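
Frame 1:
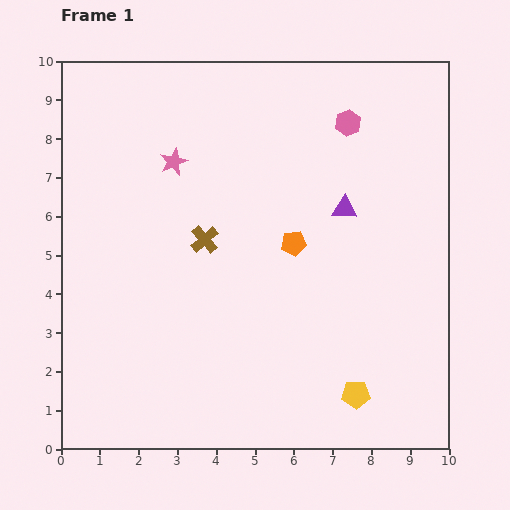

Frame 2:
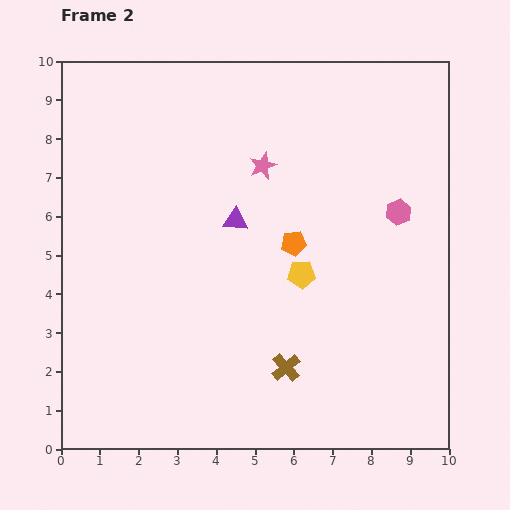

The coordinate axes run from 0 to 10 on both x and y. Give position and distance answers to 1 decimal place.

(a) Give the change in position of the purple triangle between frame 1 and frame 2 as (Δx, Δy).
(-2.8, -0.3)

The purple triangle was at (7.3, 6.2) in frame 1 and (4.5, 5.9) in frame 2.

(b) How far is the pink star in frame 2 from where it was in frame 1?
2.3

The pink star moved from (2.9, 7.4) to (5.2, 7.3), a distance of √(2.3² + 0.1²) ≈ 2.3.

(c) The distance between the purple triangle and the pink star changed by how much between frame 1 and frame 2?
-3.0

Distance in frame 1: 4.6. Distance in frame 2: 1.6.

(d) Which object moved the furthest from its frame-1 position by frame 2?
the brown cross

(moved 3.9; next 3.4)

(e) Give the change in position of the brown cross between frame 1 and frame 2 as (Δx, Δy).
(2.1, -3.3)

The brown cross was at (3.7, 5.4) in frame 1 and (5.8, 2.1) in frame 2.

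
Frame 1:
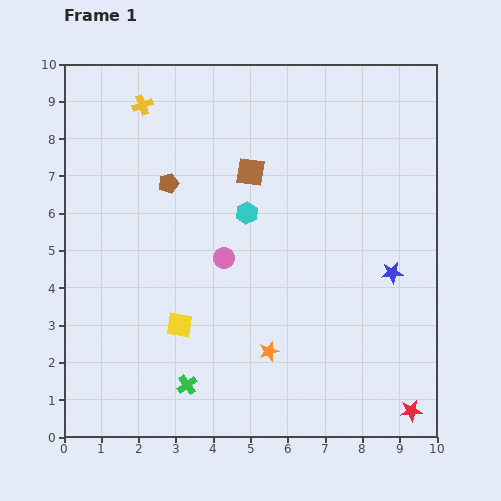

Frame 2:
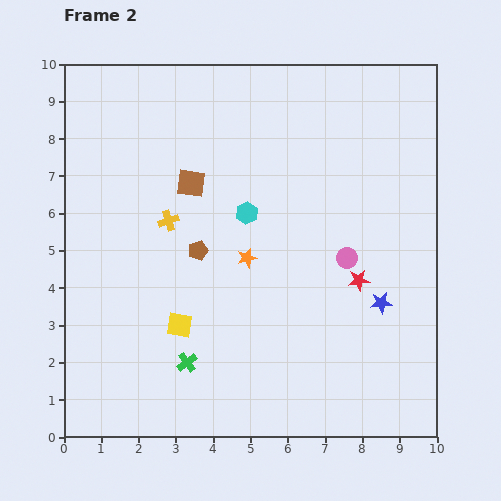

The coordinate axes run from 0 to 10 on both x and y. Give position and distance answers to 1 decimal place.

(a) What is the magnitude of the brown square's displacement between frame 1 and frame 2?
1.6

The brown square moved from (5.0, 7.1) to (3.4, 6.8), a distance of √(1.6² + 0.3²) ≈ 1.6.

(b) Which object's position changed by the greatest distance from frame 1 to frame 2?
the red star

(moved 3.8; next 3.3)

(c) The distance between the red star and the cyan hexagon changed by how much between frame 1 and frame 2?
-3.4

Distance in frame 1: 6.9. Distance in frame 2: 3.5.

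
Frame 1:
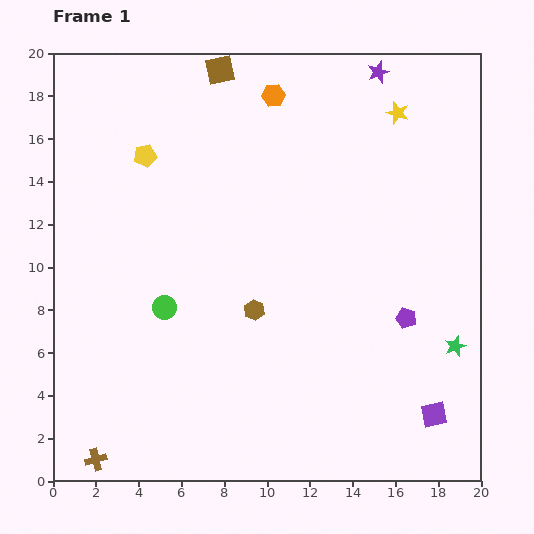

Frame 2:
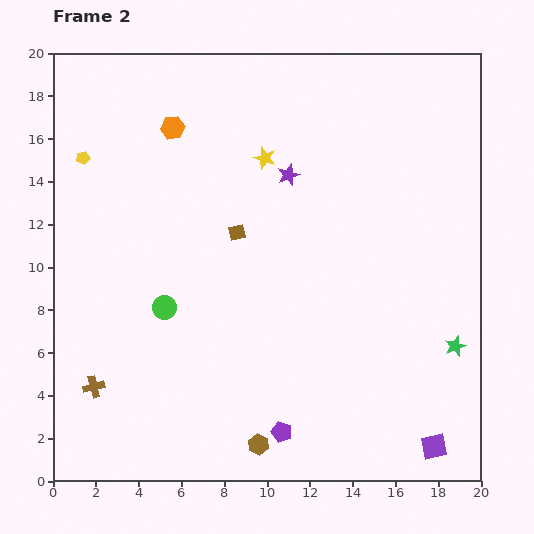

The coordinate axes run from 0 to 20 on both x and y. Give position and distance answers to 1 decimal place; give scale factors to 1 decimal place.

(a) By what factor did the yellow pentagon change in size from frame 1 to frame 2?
0.6×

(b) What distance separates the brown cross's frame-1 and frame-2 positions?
3.4

The brown cross moved from (2.0, 1.0) to (1.9, 4.4), a distance of √(0.1² + 3.4²) ≈ 3.4.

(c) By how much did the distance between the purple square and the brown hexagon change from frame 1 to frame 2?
-1.5

Distance in frame 1: 9.7. Distance in frame 2: 8.2.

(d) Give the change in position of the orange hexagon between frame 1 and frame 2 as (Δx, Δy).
(-4.7, -1.5)

The orange hexagon was at (10.3, 18.0) in frame 1 and (5.6, 16.5) in frame 2.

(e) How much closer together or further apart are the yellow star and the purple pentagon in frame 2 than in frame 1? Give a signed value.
+3.2

Distance in frame 1: 9.6. Distance in frame 2: 12.8.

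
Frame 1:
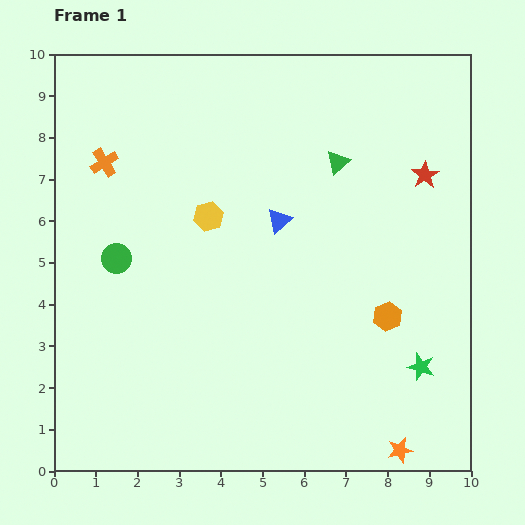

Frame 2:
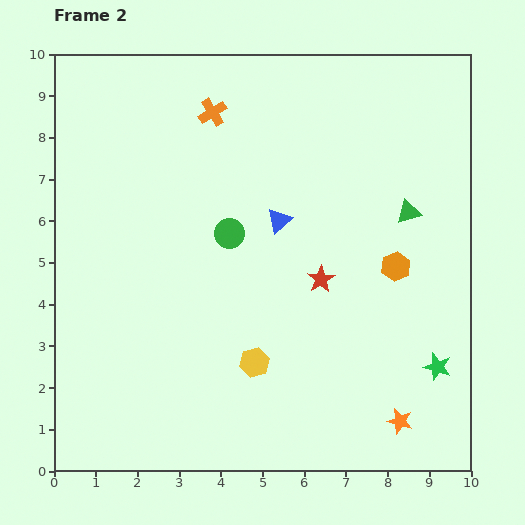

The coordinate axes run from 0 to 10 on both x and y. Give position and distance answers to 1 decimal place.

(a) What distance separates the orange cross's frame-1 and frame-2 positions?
2.9

The orange cross moved from (1.2, 7.4) to (3.8, 8.6), a distance of √(2.6² + 1.2²) ≈ 2.9.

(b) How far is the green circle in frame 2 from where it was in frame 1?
2.8

The green circle moved from (1.5, 5.1) to (4.2, 5.7), a distance of √(2.7² + 0.6²) ≈ 2.8.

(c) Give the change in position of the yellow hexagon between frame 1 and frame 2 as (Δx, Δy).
(1.1, -3.5)

The yellow hexagon was at (3.7, 6.1) in frame 1 and (4.8, 2.6) in frame 2.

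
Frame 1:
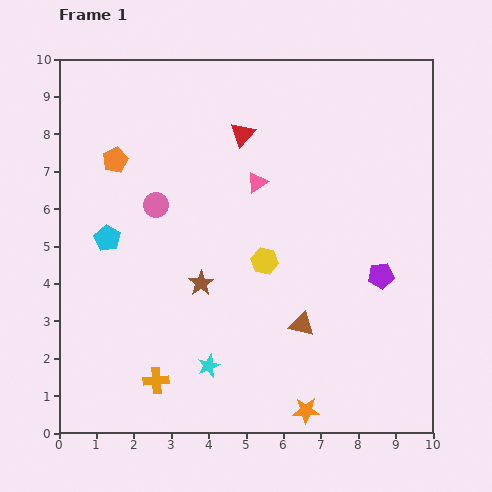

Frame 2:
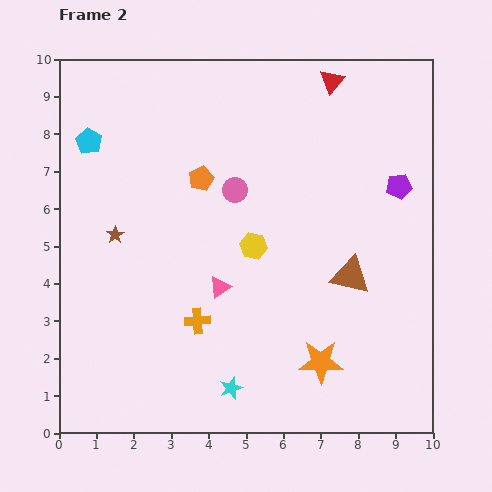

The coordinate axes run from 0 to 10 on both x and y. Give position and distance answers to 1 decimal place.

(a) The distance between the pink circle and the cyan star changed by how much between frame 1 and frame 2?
+0.8

Distance in frame 1: 4.5. Distance in frame 2: 5.3.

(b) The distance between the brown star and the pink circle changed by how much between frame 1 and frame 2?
+1.0

Distance in frame 1: 2.4. Distance in frame 2: 3.4.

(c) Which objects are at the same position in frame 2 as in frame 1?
none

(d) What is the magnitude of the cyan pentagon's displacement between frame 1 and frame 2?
2.6

The cyan pentagon moved from (1.3, 5.2) to (0.8, 7.8), a distance of √(0.5² + 2.6²) ≈ 2.6.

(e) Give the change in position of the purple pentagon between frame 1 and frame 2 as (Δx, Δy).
(0.5, 2.4)

The purple pentagon was at (8.6, 4.2) in frame 1 and (9.1, 6.6) in frame 2.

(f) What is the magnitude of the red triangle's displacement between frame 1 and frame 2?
2.8

The red triangle moved from (4.9, 8.0) to (7.3, 9.4), a distance of √(2.4² + 1.4²) ≈ 2.8.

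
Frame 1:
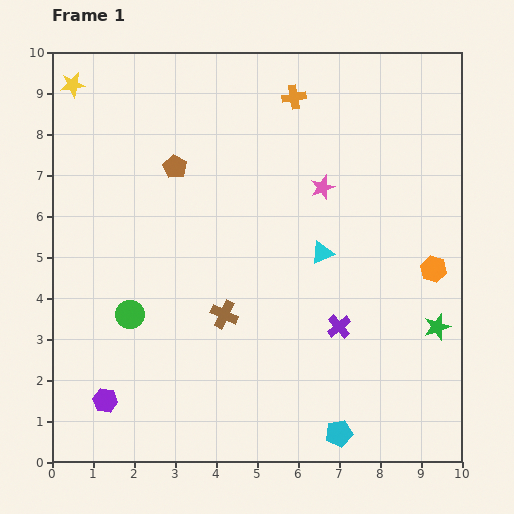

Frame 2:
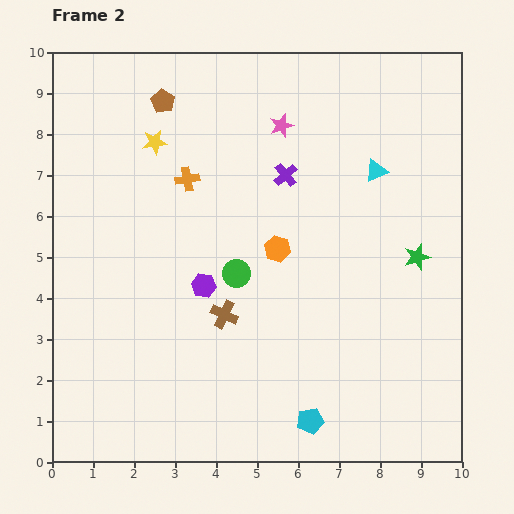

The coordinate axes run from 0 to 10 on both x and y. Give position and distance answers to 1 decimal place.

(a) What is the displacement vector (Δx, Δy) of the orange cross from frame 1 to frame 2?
(-2.6, -2.0)

The orange cross was at (5.9, 8.9) in frame 1 and (3.3, 6.9) in frame 2.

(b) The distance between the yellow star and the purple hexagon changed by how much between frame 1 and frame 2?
-4.0

Distance in frame 1: 7.7. Distance in frame 2: 3.7.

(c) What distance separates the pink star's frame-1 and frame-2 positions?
1.8

The pink star moved from (6.6, 6.7) to (5.6, 8.2), a distance of √(1.0² + 1.5²) ≈ 1.8.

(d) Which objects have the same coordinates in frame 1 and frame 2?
the brown cross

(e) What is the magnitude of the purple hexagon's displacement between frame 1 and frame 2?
3.7

The purple hexagon moved from (1.3, 1.5) to (3.7, 4.3), a distance of √(2.4² + 2.8²) ≈ 3.7.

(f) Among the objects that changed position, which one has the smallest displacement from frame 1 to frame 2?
the cyan pentagon

(moved 0.8)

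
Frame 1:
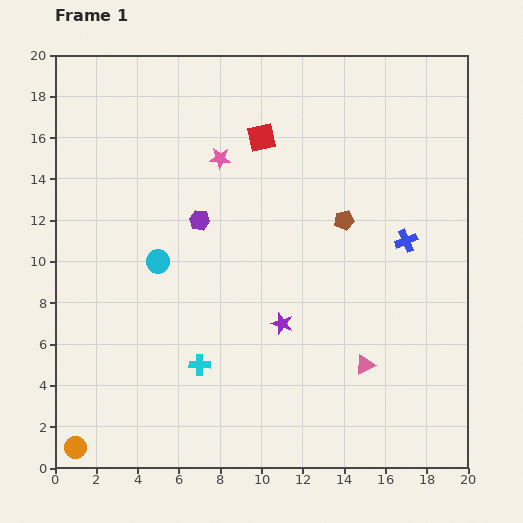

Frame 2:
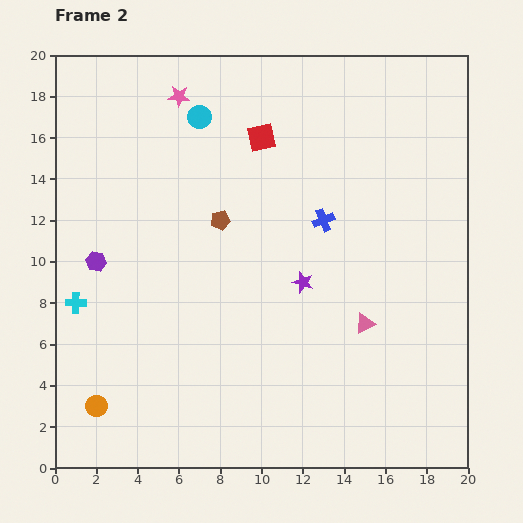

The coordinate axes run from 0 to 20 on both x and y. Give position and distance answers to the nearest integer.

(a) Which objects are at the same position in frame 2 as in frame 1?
the red square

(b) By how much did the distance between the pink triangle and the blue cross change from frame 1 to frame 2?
-1

Distance in frame 1: 6. Distance in frame 2: 5.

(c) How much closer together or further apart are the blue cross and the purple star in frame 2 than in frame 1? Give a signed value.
-4

Distance in frame 1: 7. Distance in frame 2: 3.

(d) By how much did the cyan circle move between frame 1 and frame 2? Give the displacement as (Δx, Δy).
(2, 7)

The cyan circle was at (5, 10) in frame 1 and (7, 17) in frame 2.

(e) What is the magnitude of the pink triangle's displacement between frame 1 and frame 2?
2

The pink triangle moved from (15, 5) to (15, 7), a distance of √(0² + 2²) ≈ 2.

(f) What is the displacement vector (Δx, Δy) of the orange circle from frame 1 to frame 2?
(1, 2)

The orange circle was at (1, 1) in frame 1 and (2, 3) in frame 2.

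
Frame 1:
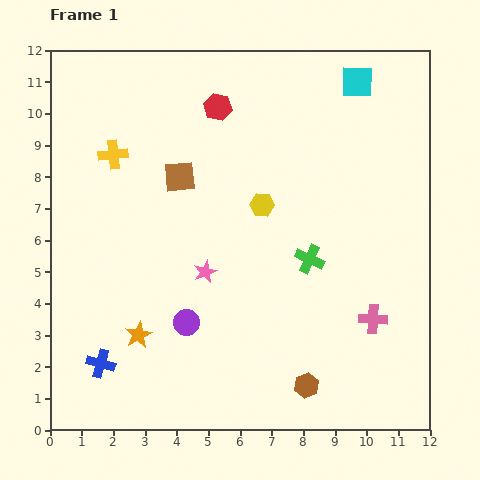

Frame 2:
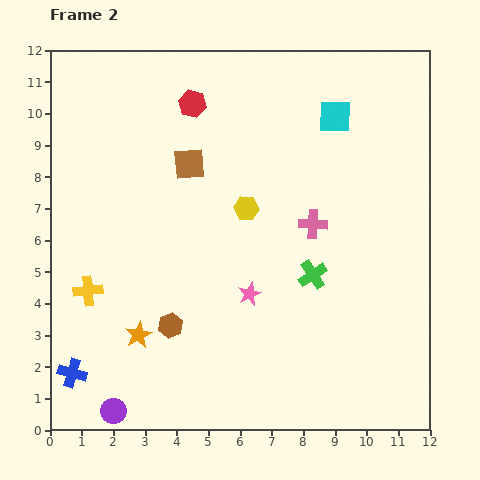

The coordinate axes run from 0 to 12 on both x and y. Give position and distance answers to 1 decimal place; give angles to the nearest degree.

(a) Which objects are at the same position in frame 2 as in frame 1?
the orange star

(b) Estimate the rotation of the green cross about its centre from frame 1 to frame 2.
32° clockwise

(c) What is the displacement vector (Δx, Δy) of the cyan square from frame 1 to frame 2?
(-0.7, -1.1)

The cyan square was at (9.7, 11.0) in frame 1 and (9.0, 9.9) in frame 2.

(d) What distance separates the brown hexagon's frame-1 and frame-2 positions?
4.7

The brown hexagon moved from (8.1, 1.4) to (3.8, 3.3), a distance of √(4.3² + 1.9²) ≈ 4.7.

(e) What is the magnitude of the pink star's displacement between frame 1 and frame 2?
1.6

The pink star moved from (4.9, 5.0) to (6.3, 4.3), a distance of √(1.4² + 0.7²) ≈ 1.6.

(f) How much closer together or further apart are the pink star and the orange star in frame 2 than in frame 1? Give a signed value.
+0.8

Distance in frame 1: 2.9. Distance in frame 2: 3.7.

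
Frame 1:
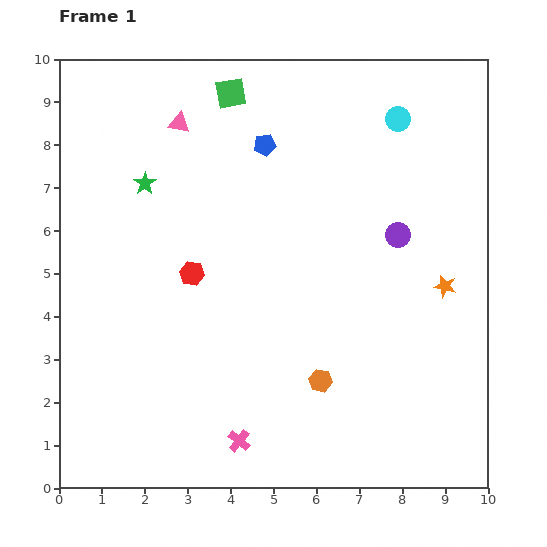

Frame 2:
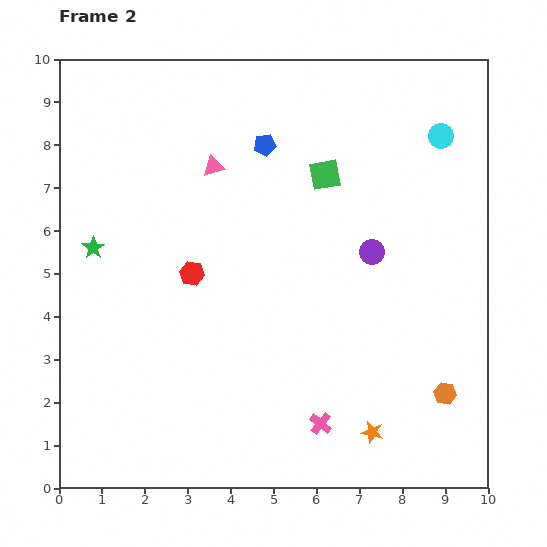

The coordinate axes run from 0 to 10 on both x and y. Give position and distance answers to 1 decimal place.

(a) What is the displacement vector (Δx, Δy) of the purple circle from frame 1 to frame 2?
(-0.6, -0.4)

The purple circle was at (7.9, 5.9) in frame 1 and (7.3, 5.5) in frame 2.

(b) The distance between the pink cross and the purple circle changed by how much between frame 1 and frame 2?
-1.9

Distance in frame 1: 6.1. Distance in frame 2: 4.2.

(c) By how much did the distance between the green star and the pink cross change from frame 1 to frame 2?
+0.3

Distance in frame 1: 6.4. Distance in frame 2: 6.7.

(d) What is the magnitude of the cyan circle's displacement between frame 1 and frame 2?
1.1

The cyan circle moved from (7.9, 8.6) to (8.9, 8.2), a distance of √(1.0² + 0.4²) ≈ 1.1.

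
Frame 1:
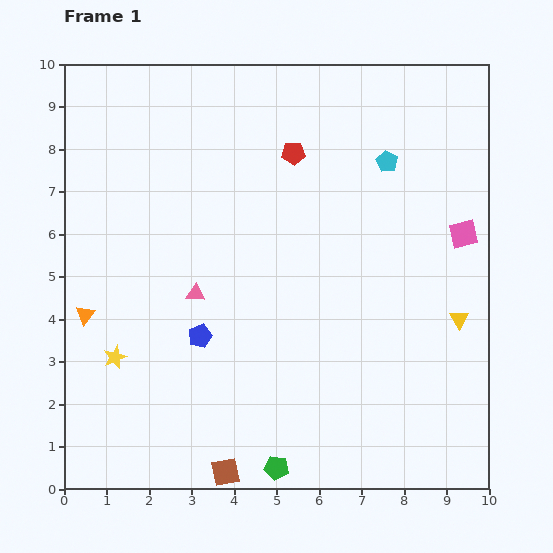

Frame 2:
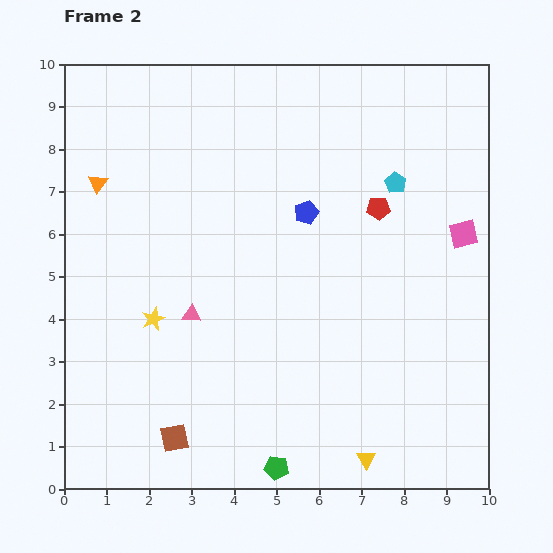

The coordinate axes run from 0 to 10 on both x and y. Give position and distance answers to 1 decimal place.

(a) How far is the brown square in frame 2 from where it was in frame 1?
1.4

The brown square moved from (3.8, 0.4) to (2.6, 1.2), a distance of √(1.2² + 0.8²) ≈ 1.4.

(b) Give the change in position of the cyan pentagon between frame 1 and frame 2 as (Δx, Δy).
(0.2, -0.5)

The cyan pentagon was at (7.6, 7.7) in frame 1 and (7.8, 7.2) in frame 2.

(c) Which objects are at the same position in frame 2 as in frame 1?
the pink square, the green pentagon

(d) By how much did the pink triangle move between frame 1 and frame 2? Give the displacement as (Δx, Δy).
(-0.1, -0.5)

The pink triangle was at (3.1, 4.6) in frame 1 and (3.0, 4.1) in frame 2.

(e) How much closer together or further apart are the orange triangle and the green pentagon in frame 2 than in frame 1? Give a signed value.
+2.1

Distance in frame 1: 5.8. Distance in frame 2: 7.9.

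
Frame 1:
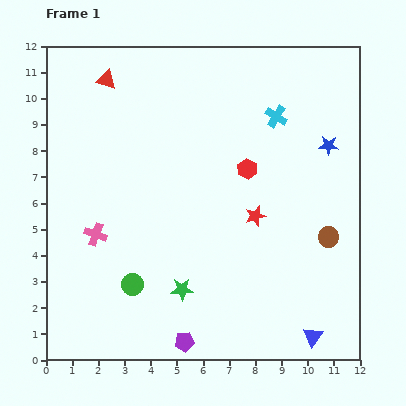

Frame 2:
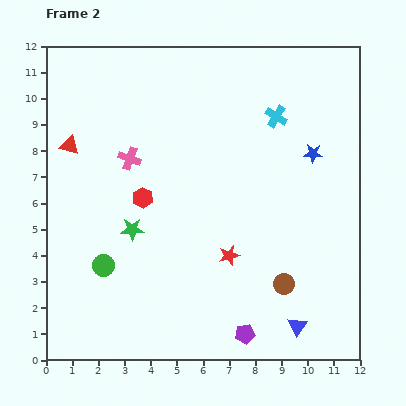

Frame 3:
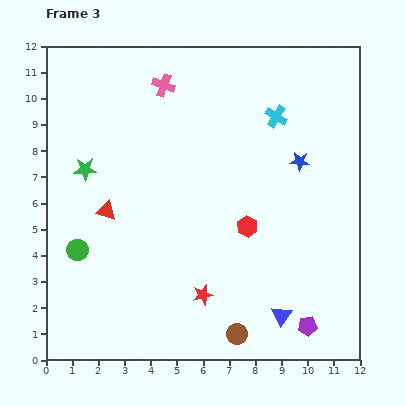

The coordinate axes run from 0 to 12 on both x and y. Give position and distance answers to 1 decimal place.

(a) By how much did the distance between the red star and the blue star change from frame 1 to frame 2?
+1.1

Distance in frame 1: 3.9. Distance in frame 2: 5.0.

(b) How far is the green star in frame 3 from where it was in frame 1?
5.9

The green star moved from (5.2, 2.7) to (1.5, 7.3), a distance of √(3.7² + 4.6²) ≈ 5.9.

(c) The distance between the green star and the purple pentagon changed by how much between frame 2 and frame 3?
+4.5

Distance in frame 2: 5.9. Distance in frame 3: 10.4.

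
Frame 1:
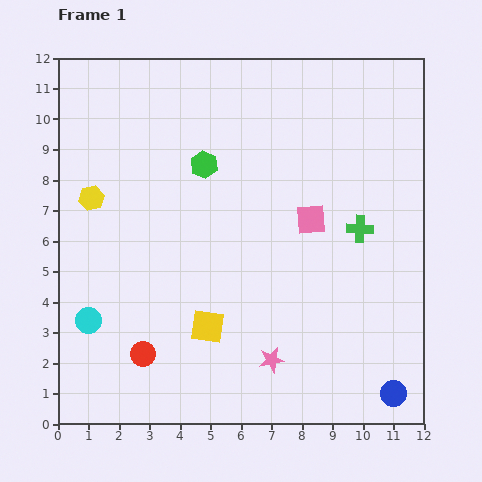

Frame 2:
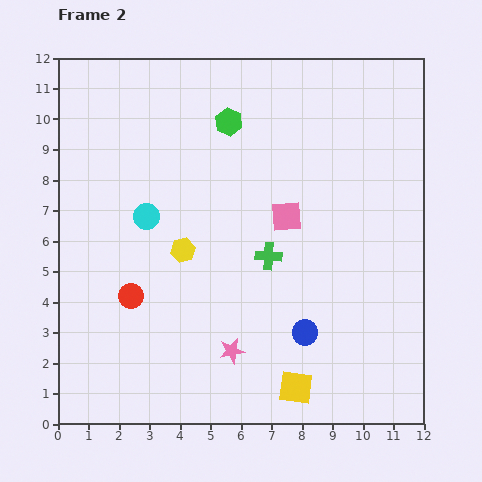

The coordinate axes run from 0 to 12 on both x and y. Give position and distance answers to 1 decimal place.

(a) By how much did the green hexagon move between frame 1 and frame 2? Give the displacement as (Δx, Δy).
(0.8, 1.4)

The green hexagon was at (4.8, 8.5) in frame 1 and (5.6, 9.9) in frame 2.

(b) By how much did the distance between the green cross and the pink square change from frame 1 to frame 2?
-0.2

Distance in frame 1: 1.6. Distance in frame 2: 1.4.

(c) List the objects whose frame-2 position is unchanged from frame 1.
none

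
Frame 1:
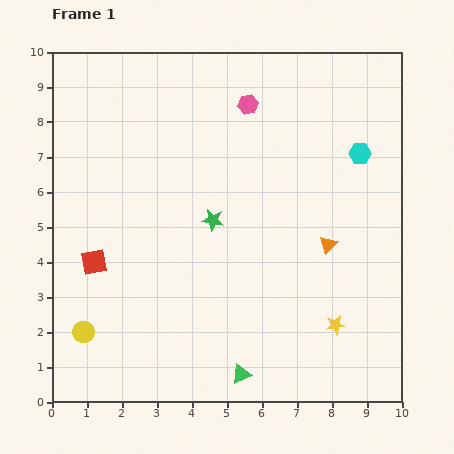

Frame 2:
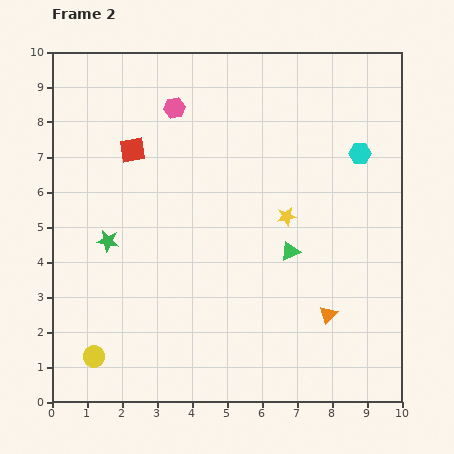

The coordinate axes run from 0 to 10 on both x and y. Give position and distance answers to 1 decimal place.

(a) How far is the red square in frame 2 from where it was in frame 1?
3.4

The red square moved from (1.2, 4.0) to (2.3, 7.2), a distance of √(1.1² + 3.2²) ≈ 3.4.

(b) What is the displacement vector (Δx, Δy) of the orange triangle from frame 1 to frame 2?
(0.0, -2.0)

The orange triangle was at (7.9, 4.5) in frame 1 and (7.9, 2.5) in frame 2.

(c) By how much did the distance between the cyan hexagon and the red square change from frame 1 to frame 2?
-1.7

Distance in frame 1: 8.2. Distance in frame 2: 6.5.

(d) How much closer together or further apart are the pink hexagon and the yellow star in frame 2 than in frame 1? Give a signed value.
-2.3

Distance in frame 1: 6.8. Distance in frame 2: 4.5.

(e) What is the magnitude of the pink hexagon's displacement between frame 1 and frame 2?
2.1

The pink hexagon moved from (5.6, 8.5) to (3.5, 8.4), a distance of √(2.1² + 0.1²) ≈ 2.1.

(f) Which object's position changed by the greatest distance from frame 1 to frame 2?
the green triangle

(moved 3.8; next 3.4)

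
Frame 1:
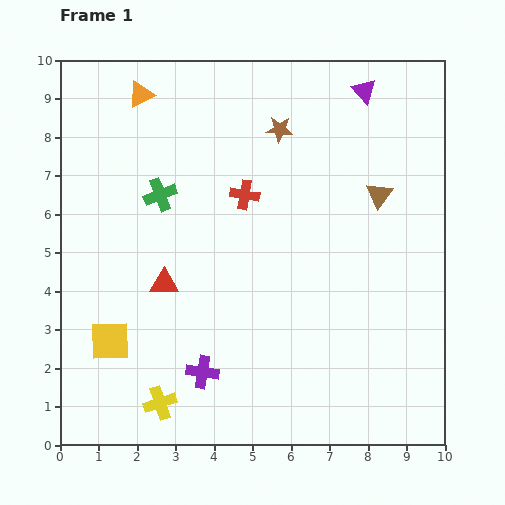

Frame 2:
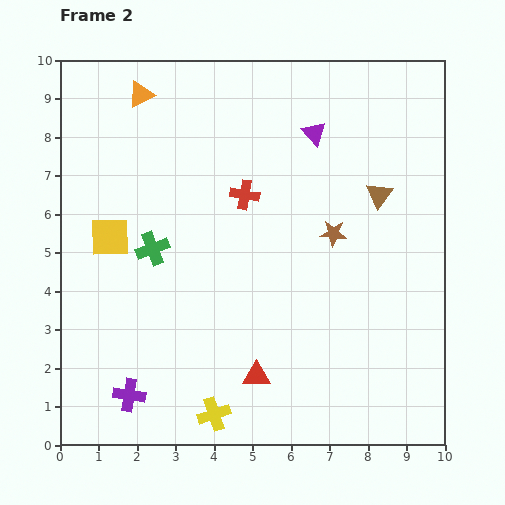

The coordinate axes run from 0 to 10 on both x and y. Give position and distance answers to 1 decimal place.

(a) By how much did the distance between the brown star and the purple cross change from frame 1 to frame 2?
+0.2

Distance in frame 1: 6.6. Distance in frame 2: 6.8.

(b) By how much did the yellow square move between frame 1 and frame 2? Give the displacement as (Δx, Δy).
(0.0, 2.7)

The yellow square was at (1.3, 2.7) in frame 1 and (1.3, 5.4) in frame 2.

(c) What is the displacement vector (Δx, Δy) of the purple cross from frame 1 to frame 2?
(-1.9, -0.6)

The purple cross was at (3.7, 1.9) in frame 1 and (1.8, 1.3) in frame 2.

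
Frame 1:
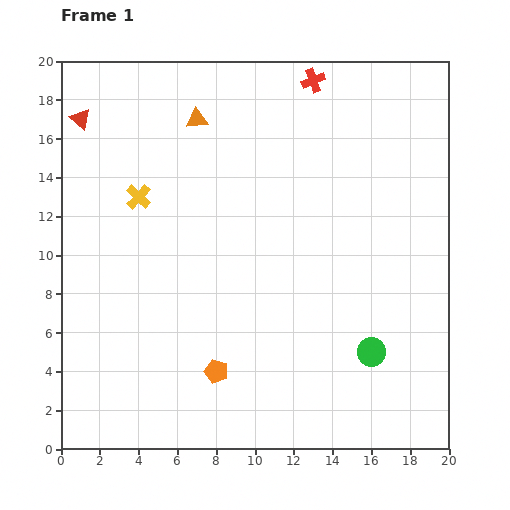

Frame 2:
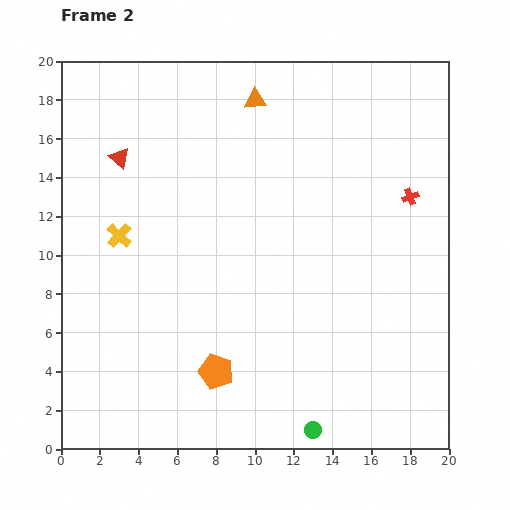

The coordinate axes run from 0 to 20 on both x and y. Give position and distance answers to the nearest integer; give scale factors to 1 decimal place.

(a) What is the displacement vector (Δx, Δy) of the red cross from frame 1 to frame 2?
(5, -6)

The red cross was at (13, 19) in frame 1 and (18, 13) in frame 2.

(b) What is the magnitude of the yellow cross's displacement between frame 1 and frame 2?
2

The yellow cross moved from (4, 13) to (3, 11), a distance of √(1² + 2²) ≈ 2.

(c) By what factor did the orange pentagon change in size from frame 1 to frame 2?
1.4×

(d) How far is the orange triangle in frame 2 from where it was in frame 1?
3

The orange triangle moved from (7, 17) to (10, 18), a distance of √(3² + 1²) ≈ 3.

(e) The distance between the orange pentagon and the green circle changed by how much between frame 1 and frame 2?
-2

Distance in frame 1: 8. Distance in frame 2: 6.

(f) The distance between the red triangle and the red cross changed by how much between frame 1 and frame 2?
+3

Distance in frame 1: 12. Distance in frame 2: 15.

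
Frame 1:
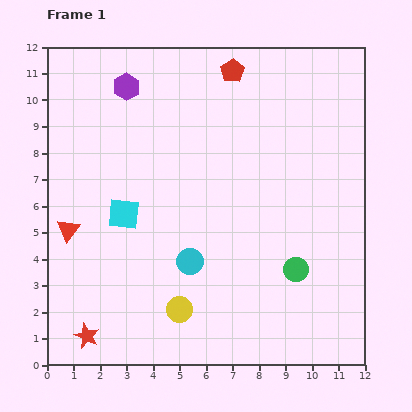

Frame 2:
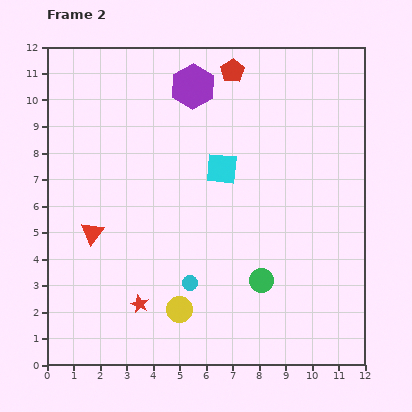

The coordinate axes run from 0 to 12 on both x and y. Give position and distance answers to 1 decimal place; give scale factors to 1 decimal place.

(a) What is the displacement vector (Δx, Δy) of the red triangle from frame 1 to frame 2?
(0.9, -0.1)

The red triangle was at (0.8, 5.1) in frame 1 and (1.7, 5.0) in frame 2.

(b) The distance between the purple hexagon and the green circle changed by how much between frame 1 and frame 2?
-1.7

Distance in frame 1: 9.4. Distance in frame 2: 7.7.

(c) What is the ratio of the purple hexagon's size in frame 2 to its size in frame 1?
1.6×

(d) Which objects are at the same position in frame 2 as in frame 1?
the yellow circle, the red pentagon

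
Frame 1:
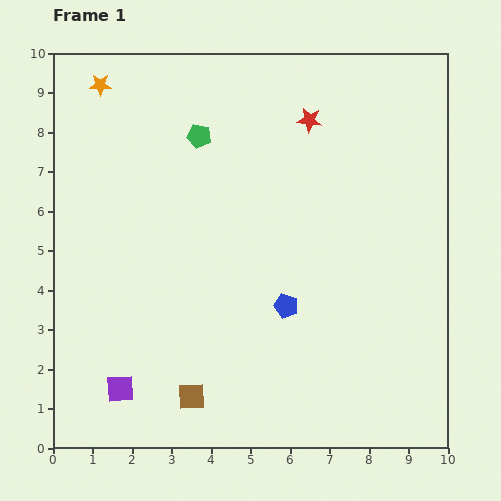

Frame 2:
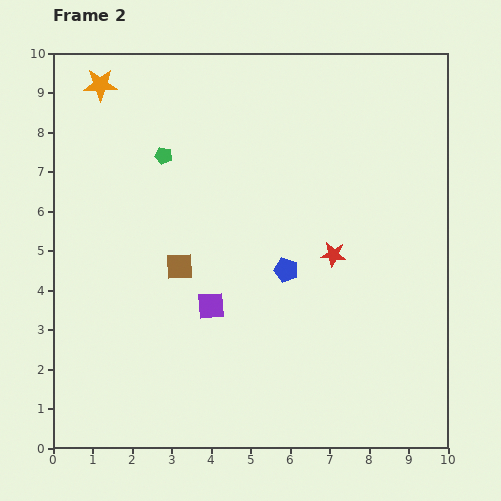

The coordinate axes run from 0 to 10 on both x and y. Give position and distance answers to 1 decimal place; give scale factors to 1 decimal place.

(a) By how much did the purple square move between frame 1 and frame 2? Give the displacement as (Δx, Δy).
(2.3, 2.1)

The purple square was at (1.7, 1.5) in frame 1 and (4.0, 3.6) in frame 2.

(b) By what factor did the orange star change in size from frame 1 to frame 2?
1.5×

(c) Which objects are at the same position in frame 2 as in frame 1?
the orange star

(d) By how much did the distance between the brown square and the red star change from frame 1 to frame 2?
-3.7

Distance in frame 1: 7.6. Distance in frame 2: 3.9.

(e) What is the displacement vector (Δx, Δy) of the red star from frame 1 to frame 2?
(0.6, -3.4)

The red star was at (6.5, 8.3) in frame 1 and (7.1, 4.9) in frame 2.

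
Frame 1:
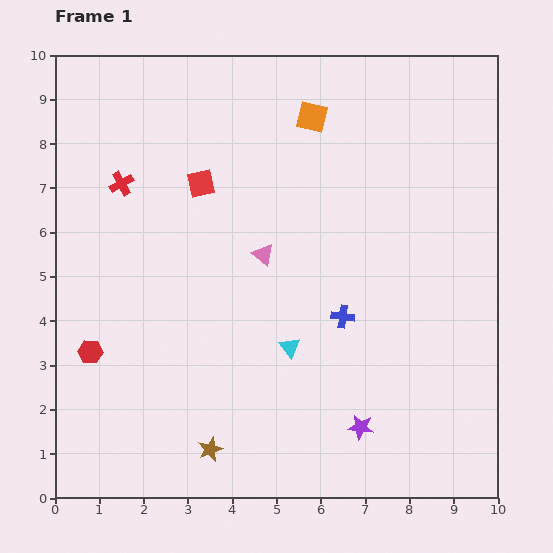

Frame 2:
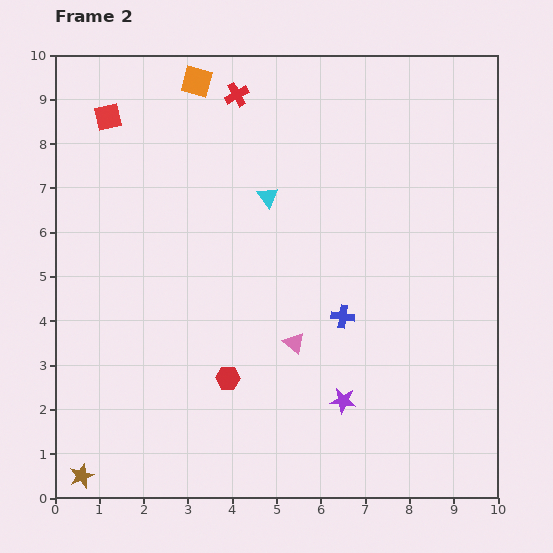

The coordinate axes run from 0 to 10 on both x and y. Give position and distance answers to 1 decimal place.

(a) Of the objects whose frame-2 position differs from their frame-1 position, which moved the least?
the purple star

(moved 0.7)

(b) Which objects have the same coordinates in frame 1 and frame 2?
the blue cross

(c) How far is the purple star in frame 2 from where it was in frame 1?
0.7

The purple star moved from (6.9, 1.6) to (6.5, 2.2), a distance of √(0.4² + 0.6²) ≈ 0.7.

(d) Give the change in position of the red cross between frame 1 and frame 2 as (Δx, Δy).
(2.6, 2.0)

The red cross was at (1.5, 7.1) in frame 1 and (4.1, 9.1) in frame 2.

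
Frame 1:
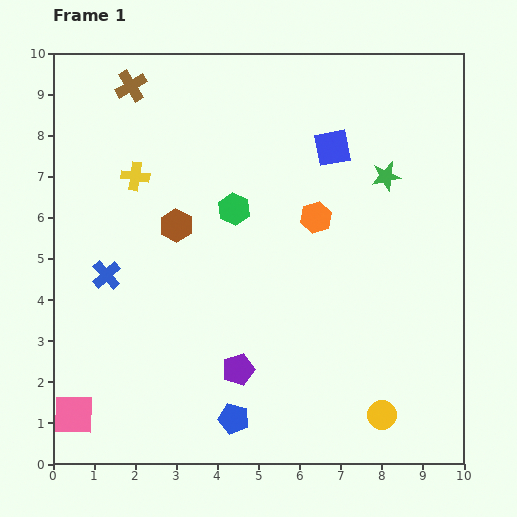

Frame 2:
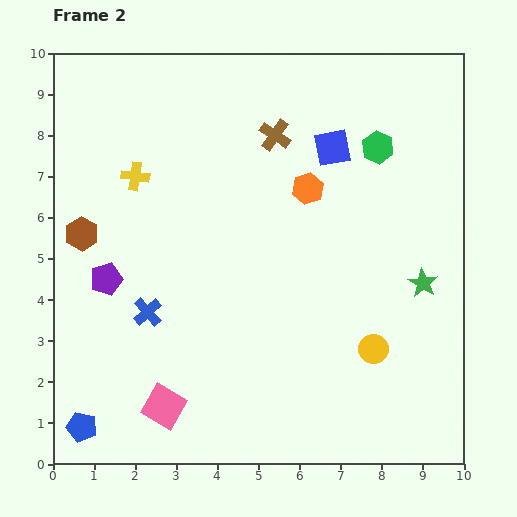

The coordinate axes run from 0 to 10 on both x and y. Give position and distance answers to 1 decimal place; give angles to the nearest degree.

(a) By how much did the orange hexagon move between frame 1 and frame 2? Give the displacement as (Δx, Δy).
(-0.2, 0.7)

The orange hexagon was at (6.4, 6.0) in frame 1 and (6.2, 6.7) in frame 2.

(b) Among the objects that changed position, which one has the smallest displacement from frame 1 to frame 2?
the orange hexagon

(moved 0.7)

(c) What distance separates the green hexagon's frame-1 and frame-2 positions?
3.8

The green hexagon moved from (4.4, 6.2) to (7.9, 7.7), a distance of √(3.5² + 1.5²) ≈ 3.8.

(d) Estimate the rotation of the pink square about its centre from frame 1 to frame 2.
29° clockwise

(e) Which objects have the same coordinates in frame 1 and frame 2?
the yellow cross, the blue square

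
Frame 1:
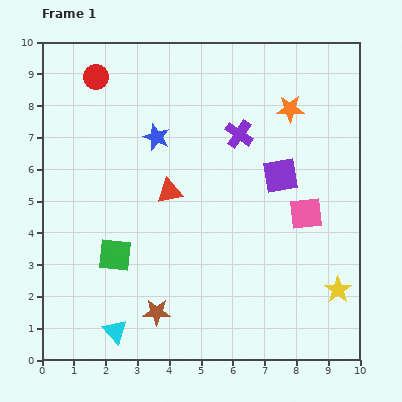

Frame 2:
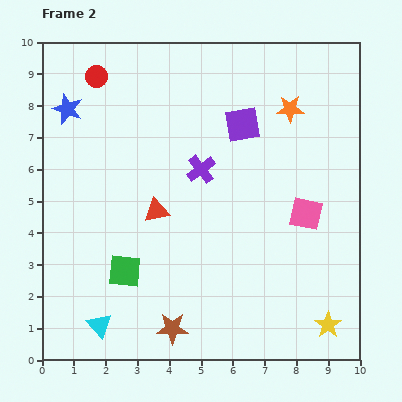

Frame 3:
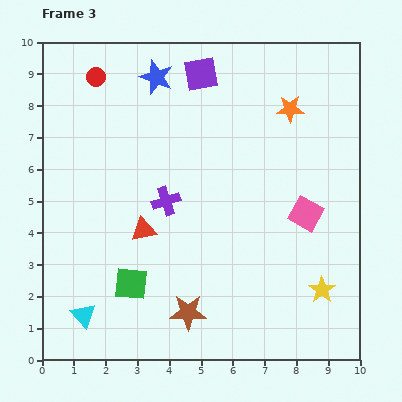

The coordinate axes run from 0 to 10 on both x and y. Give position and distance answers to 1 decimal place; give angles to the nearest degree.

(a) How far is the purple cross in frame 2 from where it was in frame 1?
1.6

The purple cross moved from (6.2, 7.1) to (5.0, 6.0), a distance of √(1.2² + 1.1²) ≈ 1.6.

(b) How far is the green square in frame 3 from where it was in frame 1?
1.0

The green square moved from (2.3, 3.3) to (2.8, 2.4), a distance of √(0.5² + 0.9²) ≈ 1.0.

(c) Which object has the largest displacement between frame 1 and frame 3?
the purple square

(moved 4.1; next 3.1)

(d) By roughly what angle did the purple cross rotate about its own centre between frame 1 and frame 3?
39° clockwise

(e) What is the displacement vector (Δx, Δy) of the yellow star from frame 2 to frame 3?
(-0.2, 1.1)

The yellow star was at (9.0, 1.1) in frame 2 and (8.8, 2.2) in frame 3.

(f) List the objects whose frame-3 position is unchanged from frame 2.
the red circle, the orange star, the pink square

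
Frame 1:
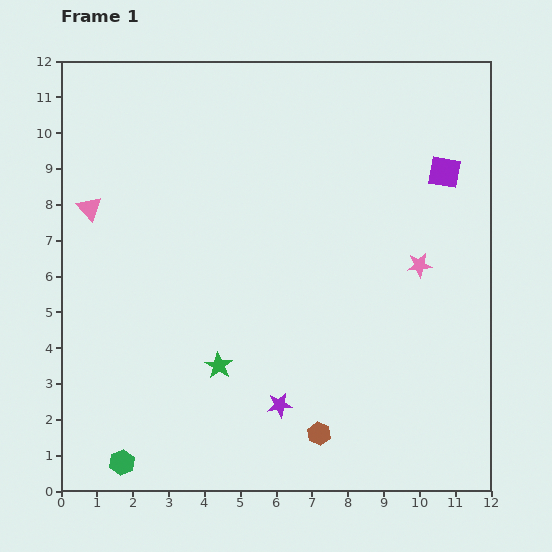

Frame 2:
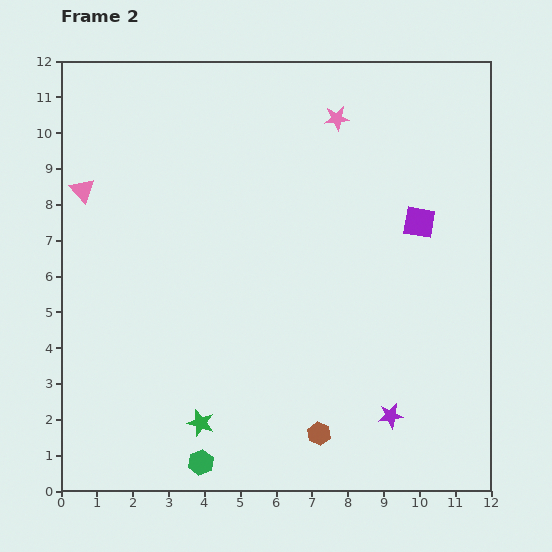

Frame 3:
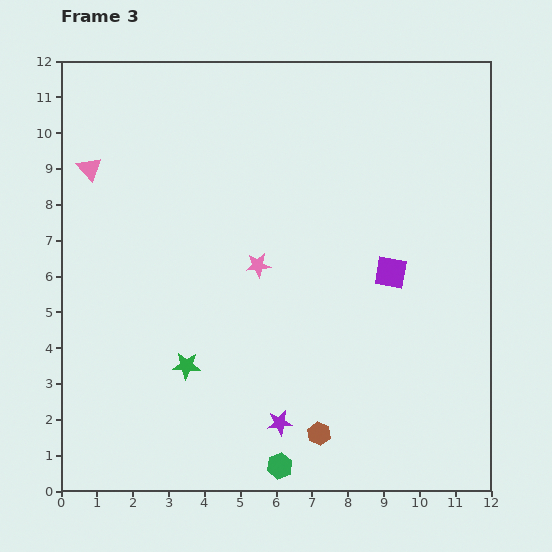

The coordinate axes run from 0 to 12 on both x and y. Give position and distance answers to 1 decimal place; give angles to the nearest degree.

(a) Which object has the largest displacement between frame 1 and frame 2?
the pink star

(moved 4.7; next 3.1)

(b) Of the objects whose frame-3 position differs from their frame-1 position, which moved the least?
the purple star

(moved 0.5)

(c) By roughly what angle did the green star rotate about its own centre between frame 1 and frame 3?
30° counter-clockwise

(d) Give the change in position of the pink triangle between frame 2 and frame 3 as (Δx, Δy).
(0.2, 0.6)

The pink triangle was at (0.6, 8.4) in frame 2 and (0.8, 9.0) in frame 3.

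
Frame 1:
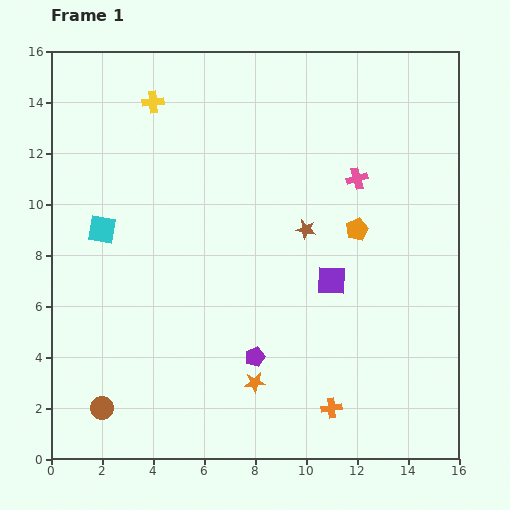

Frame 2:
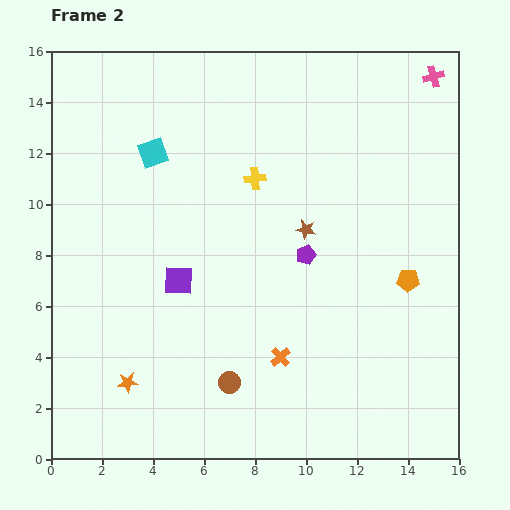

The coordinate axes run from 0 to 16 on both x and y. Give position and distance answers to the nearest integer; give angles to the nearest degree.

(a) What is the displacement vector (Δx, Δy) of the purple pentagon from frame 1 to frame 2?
(2, 4)

The purple pentagon was at (8, 4) in frame 1 and (10, 8) in frame 2.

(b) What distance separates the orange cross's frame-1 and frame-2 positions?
3

The orange cross moved from (11, 2) to (9, 4), a distance of √(2² + 2²) ≈ 3.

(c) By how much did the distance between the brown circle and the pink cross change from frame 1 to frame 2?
+1

Distance in frame 1: 13. Distance in frame 2: 14.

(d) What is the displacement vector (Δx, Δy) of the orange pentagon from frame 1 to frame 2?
(2, -2)

The orange pentagon was at (12, 9) in frame 1 and (14, 7) in frame 2.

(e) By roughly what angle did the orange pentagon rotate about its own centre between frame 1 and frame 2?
26° clockwise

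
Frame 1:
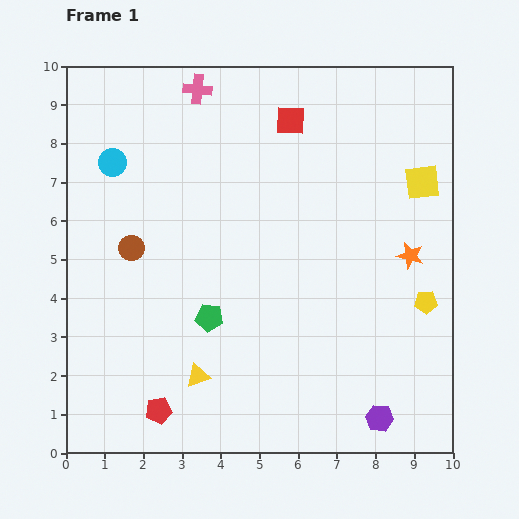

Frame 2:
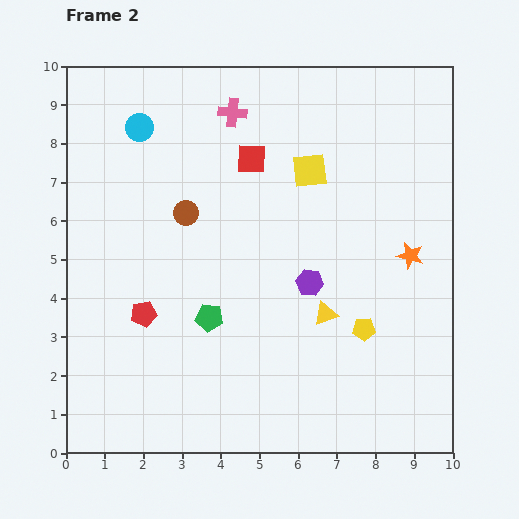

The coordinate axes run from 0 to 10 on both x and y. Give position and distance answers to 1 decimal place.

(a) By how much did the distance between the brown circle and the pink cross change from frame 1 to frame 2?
-1.5

Distance in frame 1: 4.4. Distance in frame 2: 2.9.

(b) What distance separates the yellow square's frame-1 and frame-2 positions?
2.9

The yellow square moved from (9.2, 7.0) to (6.3, 7.3), a distance of √(2.9² + 0.3²) ≈ 2.9.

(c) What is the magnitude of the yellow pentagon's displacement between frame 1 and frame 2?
1.7

The yellow pentagon moved from (9.3, 3.9) to (7.7, 3.2), a distance of √(1.6² + 0.7²) ≈ 1.7.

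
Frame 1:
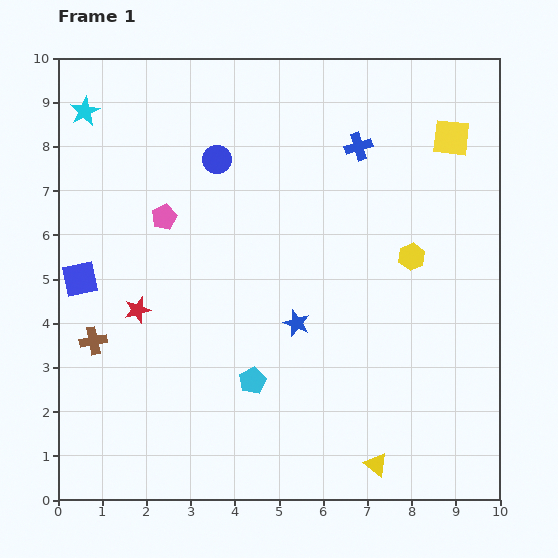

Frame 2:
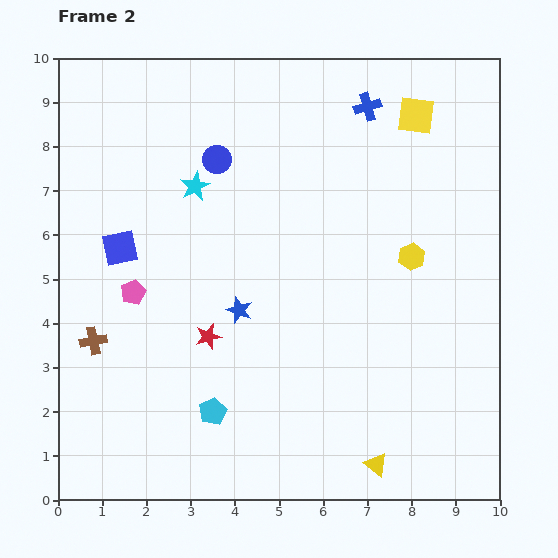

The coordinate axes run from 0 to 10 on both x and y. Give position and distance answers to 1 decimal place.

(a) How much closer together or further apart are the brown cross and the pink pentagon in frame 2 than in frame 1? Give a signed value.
-1.8

Distance in frame 1: 3.2. Distance in frame 2: 1.4.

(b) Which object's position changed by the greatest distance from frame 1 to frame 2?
the cyan star

(moved 3.0; next 1.8)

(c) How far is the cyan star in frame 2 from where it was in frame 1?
3.0

The cyan star moved from (0.6, 8.8) to (3.1, 7.1), a distance of √(2.5² + 1.7²) ≈ 3.0.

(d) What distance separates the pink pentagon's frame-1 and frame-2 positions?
1.8

The pink pentagon moved from (2.4, 6.4) to (1.7, 4.7), a distance of √(0.7² + 1.7²) ≈ 1.8.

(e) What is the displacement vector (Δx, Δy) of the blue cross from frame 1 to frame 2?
(0.2, 0.9)

The blue cross was at (6.8, 8.0) in frame 1 and (7.0, 8.9) in frame 2.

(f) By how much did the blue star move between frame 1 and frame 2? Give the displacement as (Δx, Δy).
(-1.3, 0.3)

The blue star was at (5.4, 4.0) in frame 1 and (4.1, 4.3) in frame 2.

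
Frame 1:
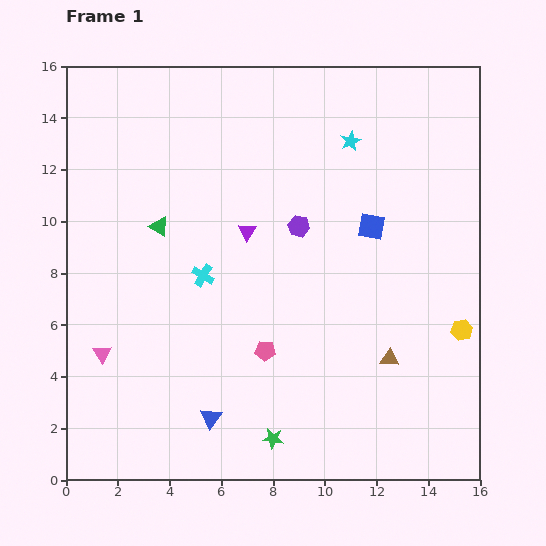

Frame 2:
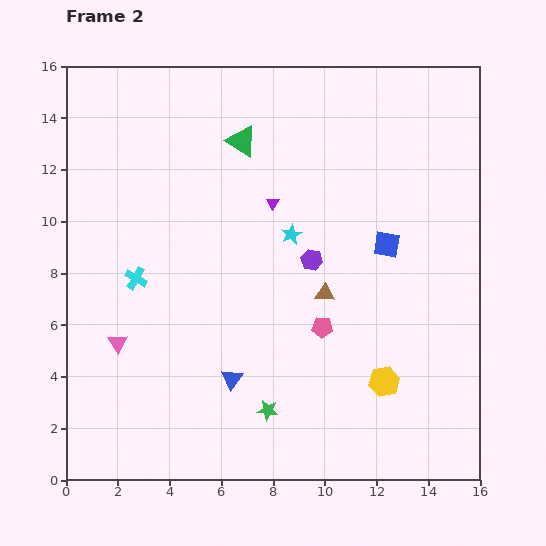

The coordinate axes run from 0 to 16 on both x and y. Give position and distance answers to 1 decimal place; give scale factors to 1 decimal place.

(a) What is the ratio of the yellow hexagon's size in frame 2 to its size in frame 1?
1.4×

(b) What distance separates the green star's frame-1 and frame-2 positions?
1.1

The green star moved from (8.0, 1.6) to (7.8, 2.7), a distance of √(0.2² + 1.1²) ≈ 1.1.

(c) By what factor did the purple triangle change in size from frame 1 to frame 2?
0.7×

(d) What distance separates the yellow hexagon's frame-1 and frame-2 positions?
3.6

The yellow hexagon moved from (15.3, 5.8) to (12.3, 3.8), a distance of √(3.0² + 2.0²) ≈ 3.6.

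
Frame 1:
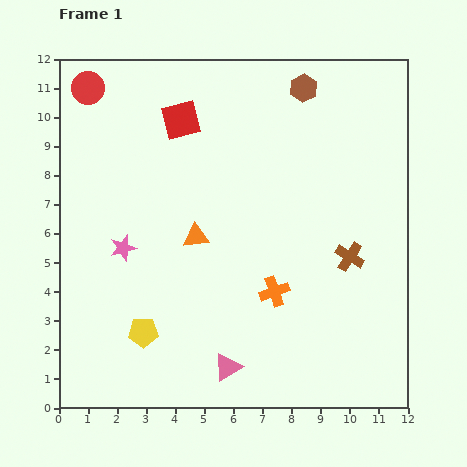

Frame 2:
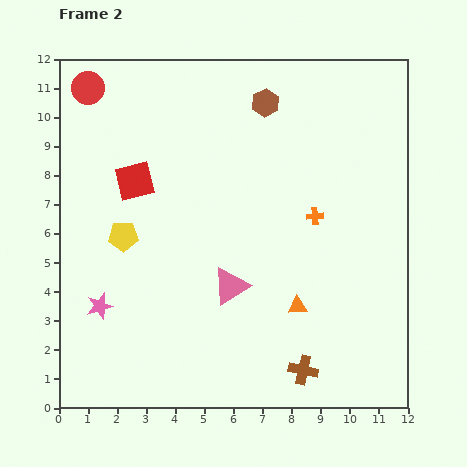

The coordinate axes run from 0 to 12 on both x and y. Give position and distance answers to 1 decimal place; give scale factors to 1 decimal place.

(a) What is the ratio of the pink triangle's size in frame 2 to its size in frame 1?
1.3×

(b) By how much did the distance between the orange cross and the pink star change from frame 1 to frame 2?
+2.6

Distance in frame 1: 5.4. Distance in frame 2: 8.0.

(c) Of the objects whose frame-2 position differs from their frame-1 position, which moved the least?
the brown hexagon

(moved 1.4)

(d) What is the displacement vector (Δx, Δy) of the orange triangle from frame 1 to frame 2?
(3.5, -2.4)

The orange triangle was at (4.7, 5.9) in frame 1 and (8.2, 3.5) in frame 2.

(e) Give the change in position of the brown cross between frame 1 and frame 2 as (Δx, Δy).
(-1.6, -3.9)

The brown cross was at (10.0, 5.2) in frame 1 and (8.4, 1.3) in frame 2.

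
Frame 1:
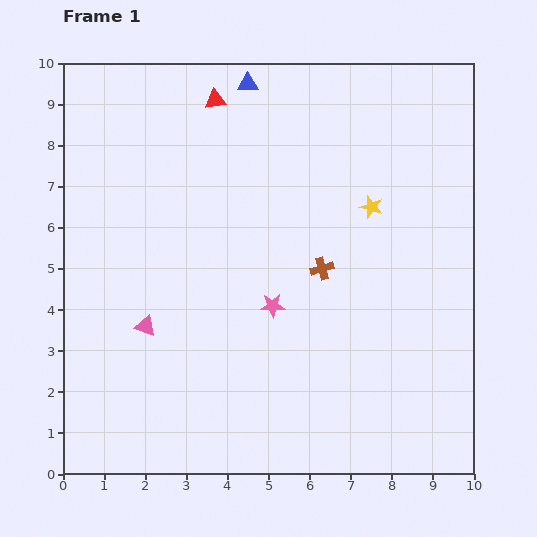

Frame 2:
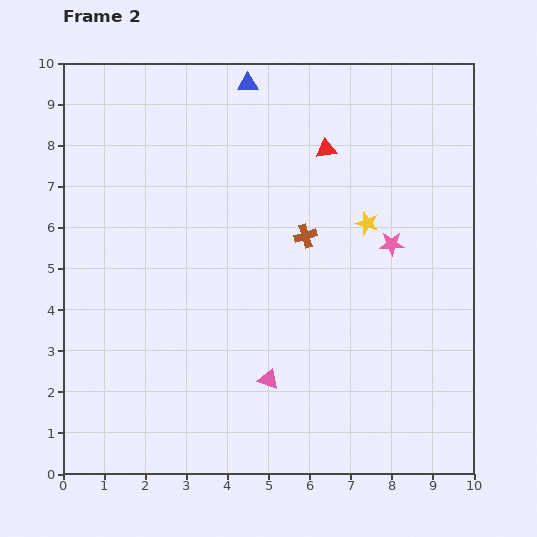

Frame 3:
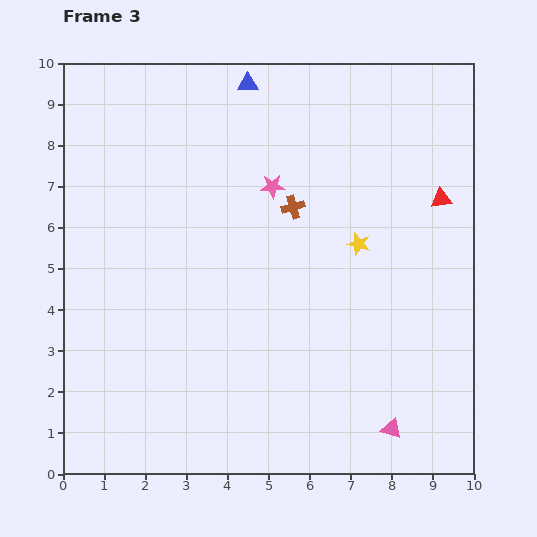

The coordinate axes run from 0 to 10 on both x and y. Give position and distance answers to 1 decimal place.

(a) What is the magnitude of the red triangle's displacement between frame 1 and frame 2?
3.0

The red triangle moved from (3.7, 9.1) to (6.4, 7.9), a distance of √(2.7² + 1.2²) ≈ 3.0.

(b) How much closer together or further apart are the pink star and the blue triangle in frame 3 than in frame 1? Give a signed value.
-2.8

Distance in frame 1: 5.4. Distance in frame 3: 2.6.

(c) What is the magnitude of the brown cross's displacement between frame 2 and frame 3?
0.8

The brown cross moved from (5.9, 5.8) to (5.6, 6.5), a distance of √(0.3² + 0.7²) ≈ 0.8.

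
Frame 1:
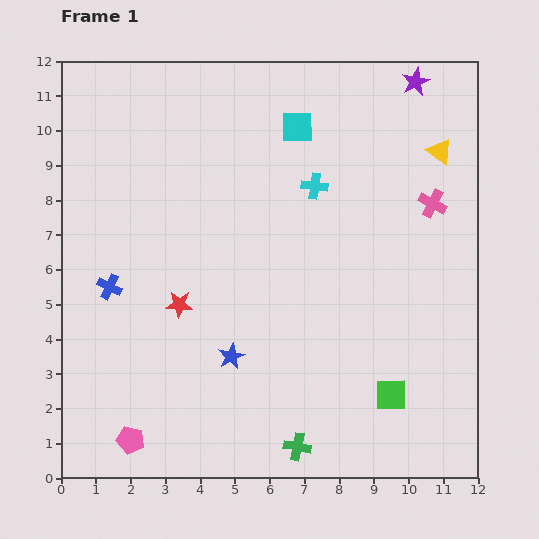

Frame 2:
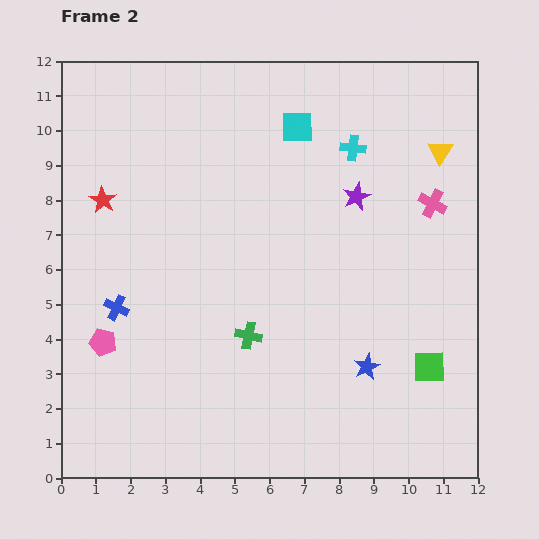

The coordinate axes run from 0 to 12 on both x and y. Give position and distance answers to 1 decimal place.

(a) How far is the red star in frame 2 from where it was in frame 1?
3.7

The red star moved from (3.4, 5.0) to (1.2, 8.0), a distance of √(2.2² + 3.0²) ≈ 3.7.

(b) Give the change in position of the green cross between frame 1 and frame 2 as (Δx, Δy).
(-1.4, 3.2)

The green cross was at (6.8, 0.9) in frame 1 and (5.4, 4.1) in frame 2.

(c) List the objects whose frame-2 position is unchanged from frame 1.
the cyan square, the yellow triangle, the pink cross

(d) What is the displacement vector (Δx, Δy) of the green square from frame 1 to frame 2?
(1.1, 0.8)

The green square was at (9.5, 2.4) in frame 1 and (10.6, 3.2) in frame 2.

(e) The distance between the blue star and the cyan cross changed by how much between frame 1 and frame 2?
+0.8

Distance in frame 1: 5.5. Distance in frame 2: 6.3.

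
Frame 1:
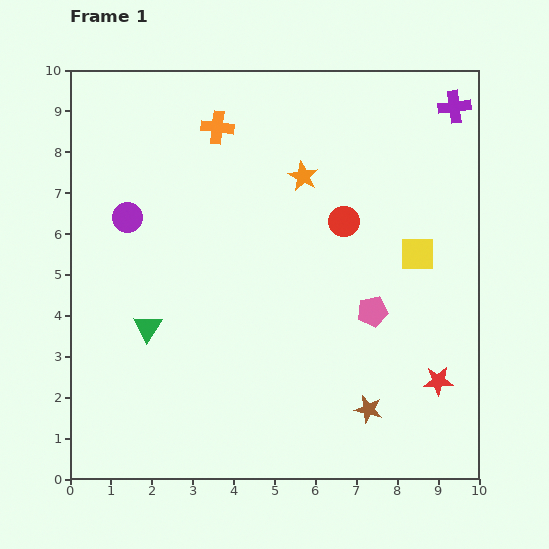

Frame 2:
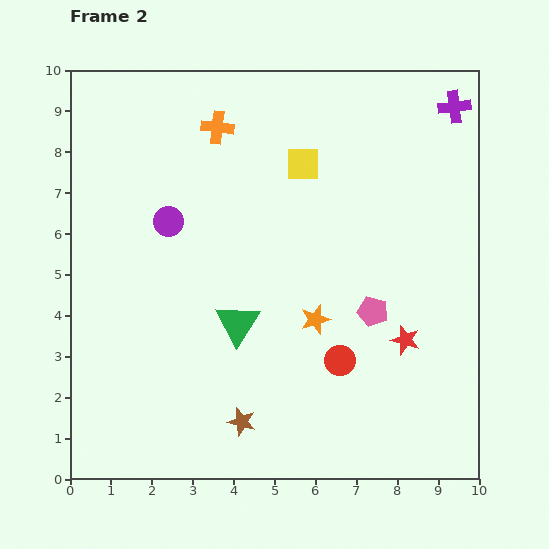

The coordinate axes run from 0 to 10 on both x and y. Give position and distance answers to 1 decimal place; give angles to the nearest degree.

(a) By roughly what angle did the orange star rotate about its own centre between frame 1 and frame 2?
27° clockwise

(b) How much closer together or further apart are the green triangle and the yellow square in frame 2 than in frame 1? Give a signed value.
-2.6

Distance in frame 1: 6.8. Distance in frame 2: 4.2.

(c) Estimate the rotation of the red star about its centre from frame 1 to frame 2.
19° clockwise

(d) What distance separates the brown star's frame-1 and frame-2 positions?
3.1

The brown star moved from (7.3, 1.7) to (4.2, 1.4), a distance of √(3.1² + 0.3²) ≈ 3.1.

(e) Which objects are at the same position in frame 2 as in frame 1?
the orange cross, the purple cross, the pink pentagon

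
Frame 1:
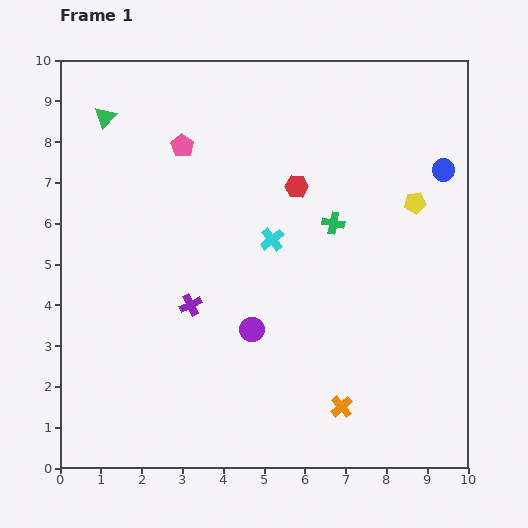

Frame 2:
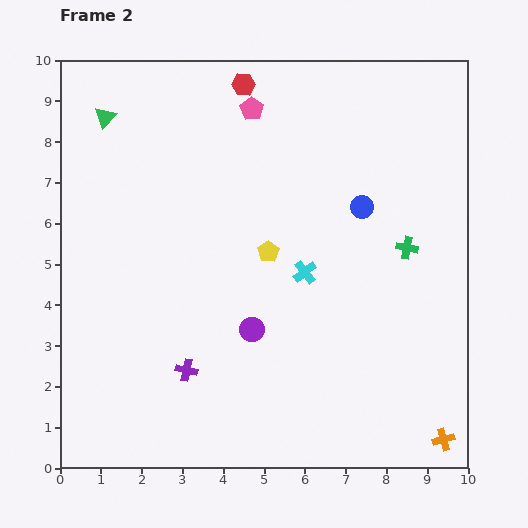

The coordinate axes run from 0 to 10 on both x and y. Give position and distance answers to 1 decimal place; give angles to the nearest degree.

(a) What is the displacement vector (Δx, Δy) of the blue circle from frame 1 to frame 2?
(-2.0, -0.9)

The blue circle was at (9.4, 7.3) in frame 1 and (7.4, 6.4) in frame 2.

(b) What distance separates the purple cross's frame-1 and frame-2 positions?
1.6

The purple cross moved from (3.2, 4.0) to (3.1, 2.4), a distance of √(0.1² + 1.6²) ≈ 1.6.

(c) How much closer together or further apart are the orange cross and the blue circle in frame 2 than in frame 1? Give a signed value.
-0.3

Distance in frame 1: 6.3. Distance in frame 2: 6.0.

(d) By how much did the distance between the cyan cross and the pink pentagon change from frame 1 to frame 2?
+1.0

Distance in frame 1: 3.2. Distance in frame 2: 4.2.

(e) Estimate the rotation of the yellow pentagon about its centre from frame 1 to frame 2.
25° counter-clockwise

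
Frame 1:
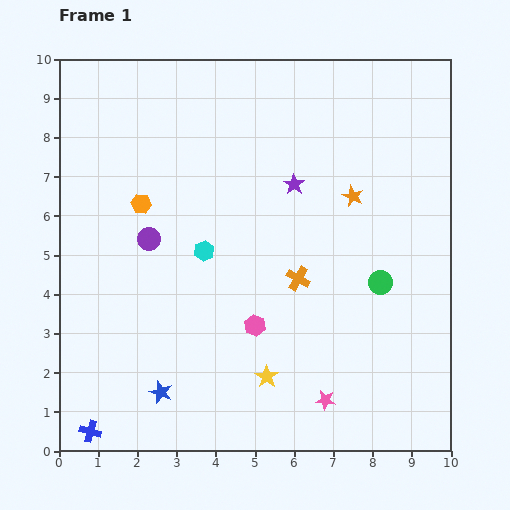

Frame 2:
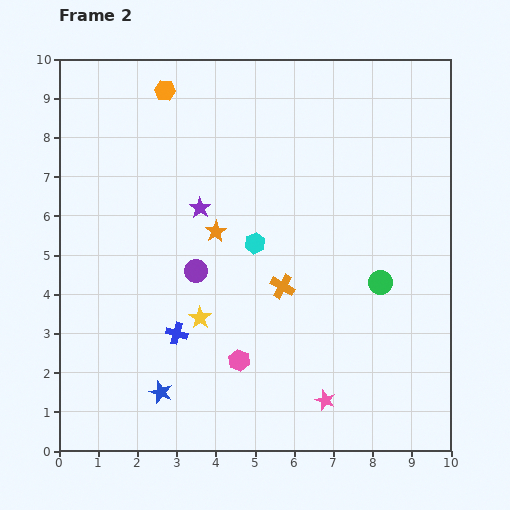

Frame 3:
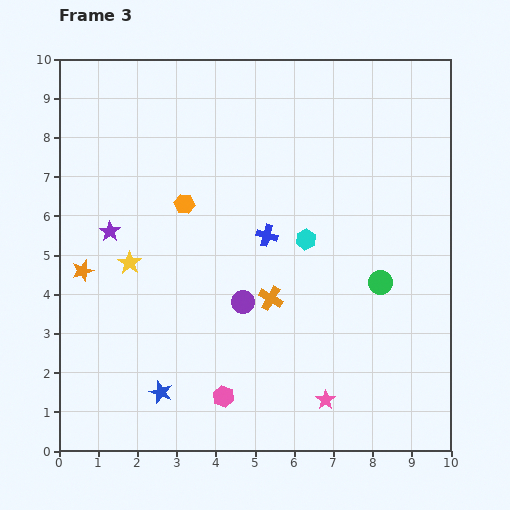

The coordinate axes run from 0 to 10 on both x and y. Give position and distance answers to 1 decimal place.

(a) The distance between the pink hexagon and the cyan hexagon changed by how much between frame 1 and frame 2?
+0.7

Distance in frame 1: 2.3. Distance in frame 2: 3.0.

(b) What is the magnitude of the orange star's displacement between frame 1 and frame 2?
3.6

The orange star moved from (7.5, 6.5) to (4.0, 5.6), a distance of √(3.5² + 0.9²) ≈ 3.6.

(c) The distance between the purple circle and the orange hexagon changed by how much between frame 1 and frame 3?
+2.0

Distance in frame 1: 0.9. Distance in frame 3: 2.9.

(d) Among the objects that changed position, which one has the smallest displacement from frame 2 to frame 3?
the orange cross

(moved 0.4)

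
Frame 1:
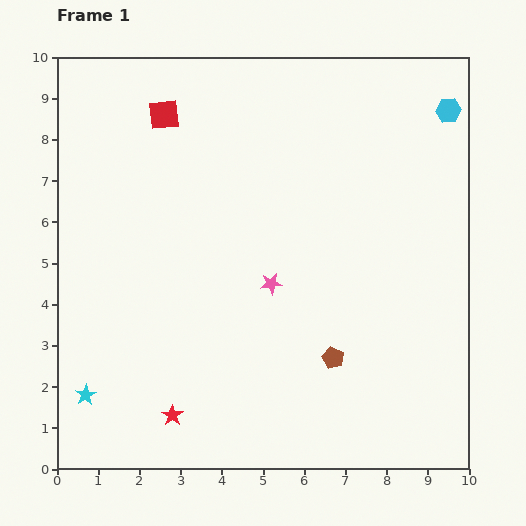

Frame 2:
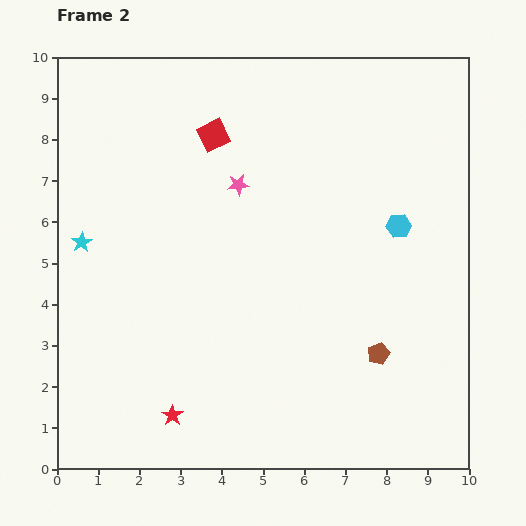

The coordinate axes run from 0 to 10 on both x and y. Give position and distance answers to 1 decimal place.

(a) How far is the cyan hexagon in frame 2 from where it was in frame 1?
3.0

The cyan hexagon moved from (9.5, 8.7) to (8.3, 5.9), a distance of √(1.2² + 2.8²) ≈ 3.0.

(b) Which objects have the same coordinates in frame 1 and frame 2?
the red star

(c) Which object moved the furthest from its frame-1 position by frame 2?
the cyan star

(moved 3.7; next 3.0)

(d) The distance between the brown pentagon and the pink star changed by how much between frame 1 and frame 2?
+3.0

Distance in frame 1: 2.3. Distance in frame 2: 5.3.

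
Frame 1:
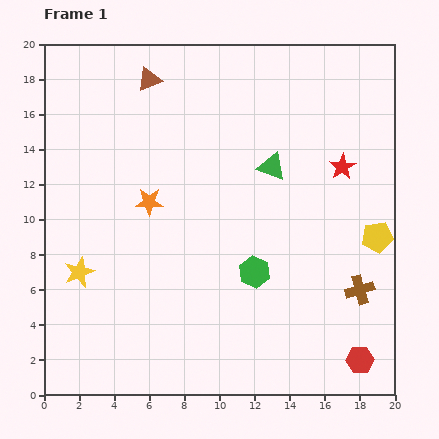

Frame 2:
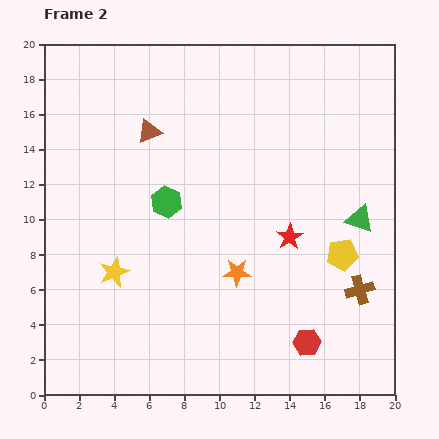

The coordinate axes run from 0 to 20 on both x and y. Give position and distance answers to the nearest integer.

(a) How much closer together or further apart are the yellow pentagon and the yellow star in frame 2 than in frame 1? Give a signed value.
-4

Distance in frame 1: 17. Distance in frame 2: 13.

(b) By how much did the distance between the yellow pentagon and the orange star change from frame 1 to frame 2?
-7

Distance in frame 1: 13. Distance in frame 2: 6.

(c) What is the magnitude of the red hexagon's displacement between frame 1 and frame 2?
3

The red hexagon moved from (18, 2) to (15, 3), a distance of √(3² + 1²) ≈ 3.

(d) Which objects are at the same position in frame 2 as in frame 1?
the brown cross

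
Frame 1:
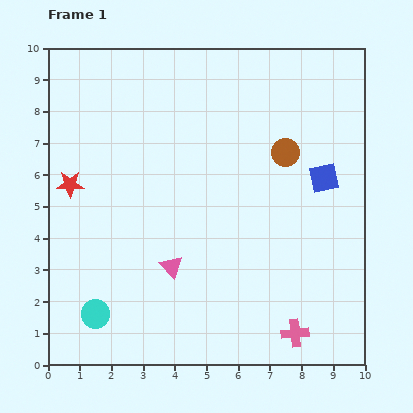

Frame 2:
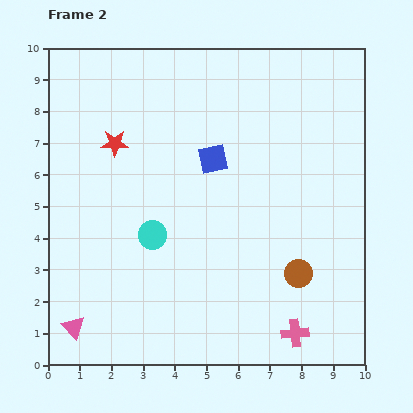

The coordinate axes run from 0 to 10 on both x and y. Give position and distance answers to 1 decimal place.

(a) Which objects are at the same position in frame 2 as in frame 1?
the pink cross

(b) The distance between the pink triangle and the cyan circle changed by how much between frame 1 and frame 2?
+1.0

Distance in frame 1: 2.8. Distance in frame 2: 3.8.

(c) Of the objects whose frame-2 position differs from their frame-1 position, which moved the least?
the red star

(moved 1.9)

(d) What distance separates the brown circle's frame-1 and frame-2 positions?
3.8

The brown circle moved from (7.5, 6.7) to (7.9, 2.9), a distance of √(0.4² + 3.8²) ≈ 3.8.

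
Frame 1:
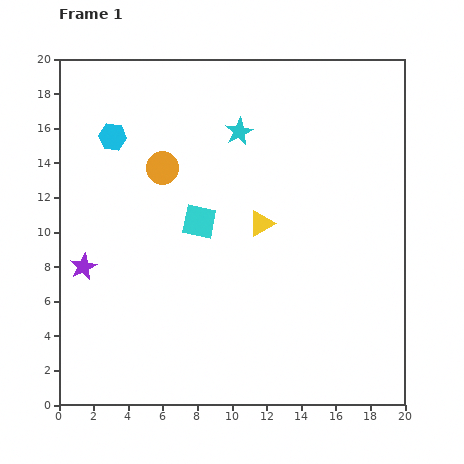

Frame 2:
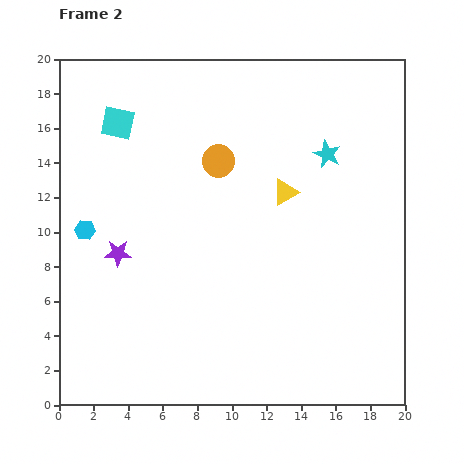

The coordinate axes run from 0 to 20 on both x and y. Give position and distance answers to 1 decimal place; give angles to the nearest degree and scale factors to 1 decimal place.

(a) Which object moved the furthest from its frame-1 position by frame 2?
the cyan square

(moved 7.4; next 5.6)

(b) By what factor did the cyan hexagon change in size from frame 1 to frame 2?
0.7×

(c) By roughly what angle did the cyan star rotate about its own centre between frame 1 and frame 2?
20° counter-clockwise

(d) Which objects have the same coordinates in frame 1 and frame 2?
none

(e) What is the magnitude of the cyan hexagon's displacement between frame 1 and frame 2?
5.6

The cyan hexagon moved from (3.1, 15.5) to (1.5, 10.1), a distance of √(1.6² + 5.4²) ≈ 5.6.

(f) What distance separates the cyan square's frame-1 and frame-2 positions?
7.4

The cyan square moved from (8.1, 10.6) to (3.4, 16.3), a distance of √(4.7² + 5.7²) ≈ 7.4.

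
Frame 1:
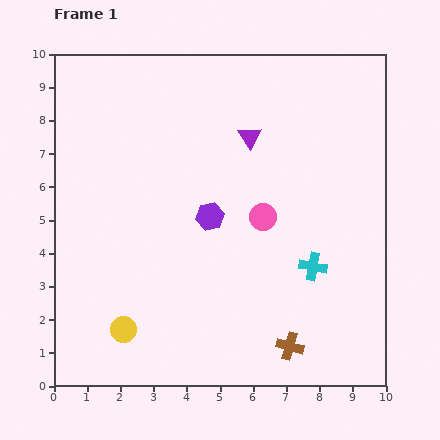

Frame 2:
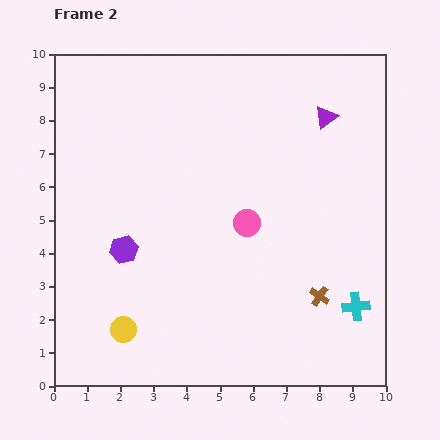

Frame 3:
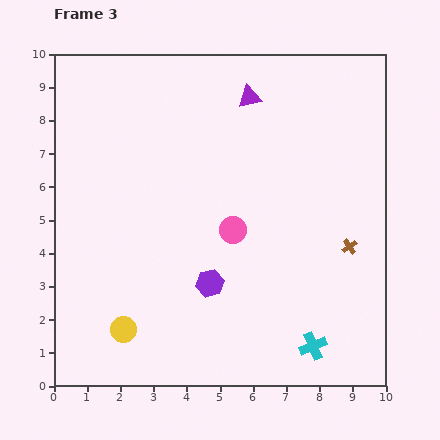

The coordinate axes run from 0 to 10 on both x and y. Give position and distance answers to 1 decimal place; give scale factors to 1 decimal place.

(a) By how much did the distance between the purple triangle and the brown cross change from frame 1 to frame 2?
-1.0

Distance in frame 1: 6.4. Distance in frame 2: 5.4.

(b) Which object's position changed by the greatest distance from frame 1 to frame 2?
the purple hexagon

(moved 2.8; next 2.4)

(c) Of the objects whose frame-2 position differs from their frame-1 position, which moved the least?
the pink circle

(moved 0.5)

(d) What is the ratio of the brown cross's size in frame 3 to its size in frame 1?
0.6×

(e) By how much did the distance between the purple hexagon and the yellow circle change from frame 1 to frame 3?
-1.3

Distance in frame 1: 4.3. Distance in frame 3: 3.0.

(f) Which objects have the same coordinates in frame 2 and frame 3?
the yellow circle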